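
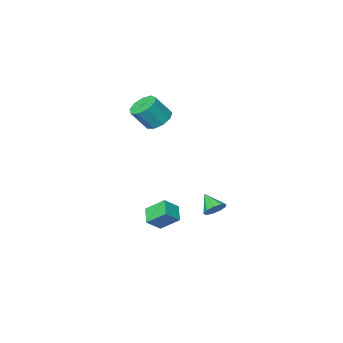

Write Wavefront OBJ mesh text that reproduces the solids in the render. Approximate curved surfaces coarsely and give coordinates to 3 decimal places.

v -3.315 0.692 -3.715
v -2.61 0.556 -3.932
v -3.265 -0.372 -2.885
v -2.612 0.872 -3.528
v -2.943 1.103 -3.211
v -3.448 1.142 -3.13
v -3.891 0.97 -3.323
v -4.065 0.668 -3.7
v -3.888 0.377 -4.083
v -3.443 0.233 -4.295
v -2.938 0.304 -4.235
v -0.846 -1.461 3.347
v -0.091 -1.497 2.805
v 0.82 -1.774 4.09
v 0.066 -1.739 4.633
v -0.189 -0.9 3.003
v 0.722 -1.178 4.288
v -0.594 -0.566 3.362
v 0.317 -0.844 4.647
v -1.117 -0.651 3.714
v -0.205 -0.928 5
v -1.513 -1.115 3.895
v -0.601 -1.392 5.18
v -1.597 -1.741 3.819
v -0.685 -2.018 5.105
v -1.329 -2.236 3.523
v -0.418 -2.514 4.808
v -0.835 -2.369 3.144
v 0.076 -2.646 4.43
v -0.347 -2.077 2.861
v 0.565 -2.354 4.146
v 1.361 2.167 -2.2
v 0.679 3.084 -1.308
v 1.834 3.05 -2.746
v 1.151 3.967 -1.854
v 2.249 2.133 -1.486
v 1.566 3.05 -0.594
v 2.721 3.016 -2.032
v 2.039 3.933 -1.14
f 2 1 4
f 2 4 3
f 4 1 5
f 4 5 3
f 5 1 6
f 5 6 3
f 6 1 7
f 6 7 3
f 7 1 8
f 7 8 3
f 8 1 9
f 8 9 3
f 9 1 10
f 9 10 3
f 10 1 11
f 10 11 3
f 11 1 2
f 11 2 3
f 13 12 16
f 13 16 14
f 14 16 17
f 14 17 15
f 16 12 18
f 16 18 17
f 17 18 19
f 17 19 15
f 18 12 20
f 18 20 19
f 19 20 21
f 19 21 15
f 20 12 22
f 20 22 21
f 21 22 23
f 21 23 15
f 22 12 24
f 22 24 23
f 23 24 25
f 23 25 15
f 24 12 26
f 24 26 25
f 25 26 27
f 25 27 15
f 26 12 28
f 26 28 27
f 27 28 29
f 27 29 15
f 28 12 30
f 28 30 29
f 29 30 31
f 29 31 15
f 30 12 13
f 30 13 31
f 31 13 14
f 31 14 15
f 33 35 32
f 36 33 32
f 32 35 34
f 34 36 32
f 33 39 35
f 37 33 36
f 37 39 33
f 35 39 34
f 38 36 34
f 34 39 38
f 38 37 36
f 39 37 38



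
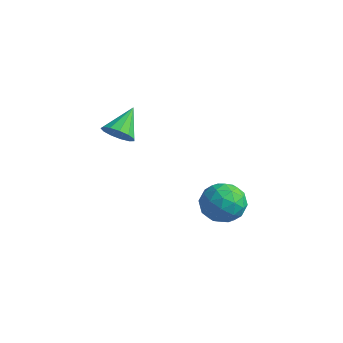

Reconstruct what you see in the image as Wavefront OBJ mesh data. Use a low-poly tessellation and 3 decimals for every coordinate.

v 1.606 2.938 -4.105
v 2.116 2.278 -3.816
v 0.464 2.082 -4.044
v 0.974 1.422 -3.755
v 0.82 2.12 -3.237
v 1.526 2.649 -3.274
v 1.054 1.711 -4.586
v 1.76 2.24 -4.623
v 1.775 1.519 -4.113
v 1.63 1.772 -3.279
v 0.95 2.588 -4.581
v 0.805 2.841 -3.747
v 1.962 2.683 -3.966
v 0.618 1.677 -3.894
v 0.528 2.087 -3.589
v 0.828 1.699 -3.42
v 1.614 2.901 -3.647
v 1.914 2.513 -3.478
v 1.152 2.42 -3.137
v 0.666 1.847 -4.382
v 0.966 1.459 -4.213
v 1.752 2.661 -4.44
v 2.052 2.273 -4.271
v 1.428 1.94 -4.723
v 2.061 1.849 -3.971
v 1.389 1.346 -3.935
v 1.437 1.516 -4.423
v 1.852 1.827 -4.445
v 1.976 1.998 -3.481
v 1.304 1.494 -3.445
v 1.214 1.905 -3.14
v 1.629 2.216 -3.162
v 1.775 1.552 -3.655
v 1.276 2.866 -4.415
v 0.604 2.362 -4.379
v 0.951 2.144 -4.698
v 1.366 2.455 -4.72
v 1.191 3.014 -3.925
v 0.519 2.511 -3.889
v 0.728 2.533 -3.415
v 1.143 2.844 -3.437
v 0.805 2.808 -4.205
v -3.048 1.487 -2.133
v -2.409 1.647 -2.15
v -3.292 2.533 -1.367
v -2.568 1.821 -2.437
v -2.879 1.889 -2.629
v -3.245 1.829 -2.663
v -3.548 1.66 -2.528
v -3.692 1.436 -2.269
v -3.632 1.229 -1.966
v -3.387 1.103 -1.717
v -3.034 1.099 -1.599
v -2.686 1.218 -1.652
v -2.453 1.423 -1.857
f 1 38 17
f 38 12 41
f 17 41 6
f 38 41 17
f 1 17 13
f 17 6 18
f 13 18 2
f 17 18 13
f 1 13 22
f 13 2 23
f 22 23 8
f 13 23 22
f 1 22 34
f 22 8 37
f 34 37 11
f 22 37 34
f 1 34 38
f 34 11 42
f 38 42 12
f 34 42 38
f 2 18 29
f 18 6 32
f 29 32 10
f 18 32 29
f 6 41 19
f 41 12 40
f 19 40 5
f 41 40 19
f 12 42 39
f 42 11 35
f 39 35 3
f 42 35 39
f 11 37 36
f 37 8 24
f 36 24 7
f 37 24 36
f 8 23 28
f 23 2 25
f 28 25 9
f 23 25 28
f 4 30 16
f 30 10 31
f 16 31 5
f 30 31 16
f 4 16 14
f 16 5 15
f 14 15 3
f 16 15 14
f 4 14 21
f 14 3 20
f 21 20 7
f 14 20 21
f 4 21 26
f 21 7 27
f 26 27 9
f 21 27 26
f 4 26 30
f 26 9 33
f 30 33 10
f 26 33 30
f 5 31 19
f 31 10 32
f 19 32 6
f 31 32 19
f 3 15 39
f 15 5 40
f 39 40 12
f 15 40 39
f 7 20 36
f 20 3 35
f 36 35 11
f 20 35 36
f 9 27 28
f 27 7 24
f 28 24 8
f 27 24 28
f 10 33 29
f 33 9 25
f 29 25 2
f 33 25 29
f 44 43 46
f 44 46 45
f 46 43 47
f 46 47 45
f 47 43 48
f 47 48 45
f 48 43 49
f 48 49 45
f 49 43 50
f 49 50 45
f 50 43 51
f 50 51 45
f 51 43 52
f 51 52 45
f 52 43 53
f 52 53 45
f 53 43 54
f 53 54 45
f 54 43 55
f 54 55 45
f 55 43 44
f 55 44 45



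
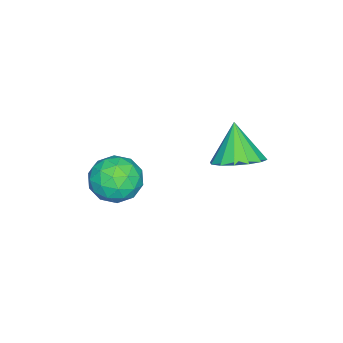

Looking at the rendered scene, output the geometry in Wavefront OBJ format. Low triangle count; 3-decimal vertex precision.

v 1.298 3.013 -0.182
v 2.021 3.161 0.261
v 0.662 2.587 1.002
v 1.796 3.544 0.277
v 1.437 3.785 0.171
v 1.041 3.82 -0.029
v 0.714 3.638 -0.271
v 0.544 3.289 -0.488
v 0.576 2.866 -0.624
v 0.801 2.483 -0.641
v 1.16 2.242 -0.535
v 1.556 2.207 -0.334
v 1.883 2.389 -0.092
v 2.053 2.738 0.125
v 2.737 0.46 -0.674
v 3.347 -0.139 -0.411
v 2.233 -0.481 -1.649
v 2.843 -1.08 -1.386
v 2.17 -0.86 -0.841
v 2.481 -0.278 -0.239
v 3.099 -0.342 -1.821
v 3.41 0.24 -1.219
v 3.57 -0.634 -1.12
v 2.996 -0.954 -0.515
v 2.584 0.334 -1.545
v 2.01 0.014 -0.94
v 3.086 0.243 -0.457
v 2.494 -0.863 -1.603
v 2.098 -0.734 -1.283
v 2.456 -1.086 -1.129
v 2.577 0.161 -0.355
v 2.936 -0.19 -0.201
v 2.244 -0.614 -0.454
v 2.644 -0.43 -1.859
v 3.003 -0.781 -1.705
v 3.124 0.466 -0.931
v 3.482 0.114 -0.777
v 3.336 -0.006 -1.606
v 3.576 -0.4 -0.719
v 3.28 -0.953 -1.293
v 3.43 -0.52 -1.548
v 3.613 -0.178 -1.194
v 3.239 -0.588 -0.364
v 2.942 -1.141 -0.937
v 2.546 -1.012 -0.616
v 2.73 -0.67 -0.262
v 3.37 -0.879 -0.78
v 2.638 0.521 -1.123
v 2.341 -0.032 -1.696
v 2.85 0.05 -1.798
v 3.034 0.392 -1.444
v 2.3 0.333 -0.767
v 2.004 -0.22 -1.341
v 1.967 -0.442 -0.866
v 2.15 -0.1 -0.512
v 2.21 0.259 -1.28
f 2 1 4
f 2 4 3
f 4 1 5
f 4 5 3
f 5 1 6
f 5 6 3
f 6 1 7
f 6 7 3
f 7 1 8
f 7 8 3
f 8 1 9
f 8 9 3
f 9 1 10
f 9 10 3
f 10 1 11
f 10 11 3
f 11 1 12
f 11 12 3
f 12 1 13
f 12 13 3
f 13 1 14
f 13 14 3
f 14 1 2
f 14 2 3
f 15 52 31
f 52 26 55
f 31 55 20
f 52 55 31
f 15 31 27
f 31 20 32
f 27 32 16
f 31 32 27
f 15 27 36
f 27 16 37
f 36 37 22
f 27 37 36
f 15 36 48
f 36 22 51
f 48 51 25
f 36 51 48
f 15 48 52
f 48 25 56
f 52 56 26
f 48 56 52
f 16 32 43
f 32 20 46
f 43 46 24
f 32 46 43
f 20 55 33
f 55 26 54
f 33 54 19
f 55 54 33
f 26 56 53
f 56 25 49
f 53 49 17
f 56 49 53
f 25 51 50
f 51 22 38
f 50 38 21
f 51 38 50
f 22 37 42
f 37 16 39
f 42 39 23
f 37 39 42
f 18 44 30
f 44 24 45
f 30 45 19
f 44 45 30
f 18 30 28
f 30 19 29
f 28 29 17
f 30 29 28
f 18 28 35
f 28 17 34
f 35 34 21
f 28 34 35
f 18 35 40
f 35 21 41
f 40 41 23
f 35 41 40
f 18 40 44
f 40 23 47
f 44 47 24
f 40 47 44
f 19 45 33
f 45 24 46
f 33 46 20
f 45 46 33
f 17 29 53
f 29 19 54
f 53 54 26
f 29 54 53
f 21 34 50
f 34 17 49
f 50 49 25
f 34 49 50
f 23 41 42
f 41 21 38
f 42 38 22
f 41 38 42
f 24 47 43
f 47 23 39
f 43 39 16
f 47 39 43



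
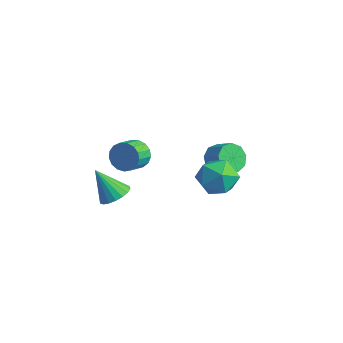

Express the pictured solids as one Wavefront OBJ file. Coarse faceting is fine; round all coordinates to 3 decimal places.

v -0.34 3.898 -3.971
v 0.001 4.421 -4.592
v 0.94 4.524 -3.99
v 0.6 4.002 -3.369
v -0.296 4.751 -4.185
v 0.643 4.854 -3.583
v -0.613 4.682 -3.678
v 0.326 4.785 -3.076
v -0.802 4.246 -3.308
v 0.137 4.349 -2.706
v -0.775 3.648 -3.248
v 0.164 3.751 -2.647
v -0.544 3.167 -3.527
v 0.396 3.27 -2.925
v -0.217 3.028 -4.013
v 0.722 3.131 -3.411
v 0.052 3.297 -4.479
v 0.991 3.4 -3.878
v 0.138 3.847 -4.708
v 1.077 3.95 -4.106
v 0.297 2.802 -3.179
v 1.113 3.545 -3.591
v 1.467 1.335 -3.509
v 2.283 2.078 -3.921
v 2.013 2.077 -2.775
v 1.29 2.984 -2.571
v 1.29 1.896 -4.529
v 0.567 2.803 -4.325
v 1.726 2.985 -4.426
v 2.173 3.097 -3.342
v 0.407 1.783 -3.758
v 0.854 1.895 -2.674
v -1.316 -0.418 -1.989
v -1.069 -0.023 -1.302
v -0.776 -0.966 -0.865
v -1.024 -1.362 -1.551
v -1.45 -0.108 -1.231
v -1.157 -1.051 -0.793
v -1.801 -0.264 -1.333
v -1.508 -1.208 -0.895
v -2.04 -0.456 -1.585
v -1.748 -1.399 -1.148
v -2.114 -0.639 -1.93
v -1.822 -1.582 -1.492
v -2.005 -0.771 -2.288
v -1.713 -1.714 -1.851
v -1.739 -0.823 -2.578
v -1.446 -1.766 -2.14
v -1.375 -0.782 -2.733
v -1.082 -1.725 -2.295
v -0.998 -0.657 -2.717
v -0.705 -1.601 -2.28
v -0.694 -0.479 -2.535
v -0.401 -1.422 -2.097
v -0.532 -0.286 -2.227
v -0.24 -1.229 -1.79
v -0.55 -0.123 -1.865
v -0.258 -1.067 -1.427
v -0.744 -0.029 -1.531
v -0.451 -0.972 -1.094
v -0.59 -2.269 -3.57
v 0.143 -2.394 -3.179
v -1.47 -2.731 -2.07
v 0.072 -2.033 -3.11
v -0.13 -1.72 -3.132
v -0.424 -1.515 -3.241
v -0.75 -1.459 -3.415
v -1.044 -1.565 -3.62
v -1.249 -1.809 -3.815
v -1.322 -2.145 -3.962
v -1.251 -2.506 -4.031
v -1.049 -2.819 -4.009
v -0.756 -3.024 -3.9
v -0.43 -3.079 -3.726
v -0.136 -2.974 -3.52
v 0.069 -2.729 -3.325
f 2 1 5
f 2 5 3
f 3 5 6
f 3 6 4
f 5 1 7
f 5 7 6
f 6 7 8
f 6 8 4
f 7 1 9
f 7 9 8
f 8 9 10
f 8 10 4
f 9 1 11
f 9 11 10
f 10 11 12
f 10 12 4
f 11 1 13
f 11 13 12
f 12 13 14
f 12 14 4
f 13 1 15
f 13 15 14
f 14 15 16
f 14 16 4
f 15 1 17
f 15 17 16
f 16 17 18
f 16 18 4
f 17 1 19
f 17 19 18
f 18 19 20
f 18 20 4
f 19 1 2
f 19 2 20
f 20 2 3
f 20 3 4
f 21 32 26
f 21 26 22
f 21 22 28
f 21 28 31
f 21 31 32
f 22 26 30
f 26 32 25
f 32 31 23
f 31 28 27
f 28 22 29
f 24 30 25
f 24 25 23
f 24 23 27
f 24 27 29
f 24 29 30
f 25 30 26
f 23 25 32
f 27 23 31
f 29 27 28
f 30 29 22
f 34 33 37
f 34 37 35
f 35 37 38
f 35 38 36
f 37 33 39
f 37 39 38
f 38 39 40
f 38 40 36
f 39 33 41
f 39 41 40
f 40 41 42
f 40 42 36
f 41 33 43
f 41 43 42
f 42 43 44
f 42 44 36
f 43 33 45
f 43 45 44
f 44 45 46
f 44 46 36
f 45 33 47
f 45 47 46
f 46 47 48
f 46 48 36
f 47 33 49
f 47 49 48
f 48 49 50
f 48 50 36
f 49 33 51
f 49 51 50
f 50 51 52
f 50 52 36
f 51 33 53
f 51 53 52
f 52 53 54
f 52 54 36
f 53 33 55
f 53 55 54
f 54 55 56
f 54 56 36
f 55 33 57
f 55 57 56
f 56 57 58
f 56 58 36
f 57 33 59
f 57 59 58
f 58 59 60
f 58 60 36
f 59 33 34
f 59 34 60
f 60 34 35
f 60 35 36
f 62 61 64
f 62 64 63
f 64 61 65
f 64 65 63
f 65 61 66
f 65 66 63
f 66 61 67
f 66 67 63
f 67 61 68
f 67 68 63
f 68 61 69
f 68 69 63
f 69 61 70
f 69 70 63
f 70 61 71
f 70 71 63
f 71 61 72
f 71 72 63
f 72 61 73
f 72 73 63
f 73 61 74
f 73 74 63
f 74 61 75
f 74 75 63
f 75 61 76
f 75 76 63
f 76 61 62
f 76 62 63



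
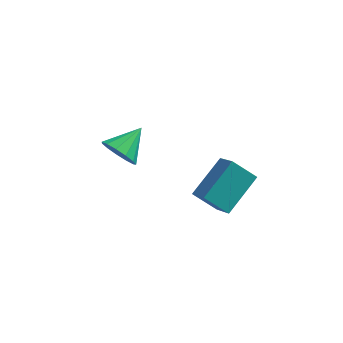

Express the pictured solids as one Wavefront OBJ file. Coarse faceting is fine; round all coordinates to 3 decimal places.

v -0.995 0.952 -2.02
v -0.165 2.336 -1.136
v -0.067 0.846 -2.725
v 0.763 2.229 -1.84
v -0.443 0.071 -1.16
v 0.387 1.454 -0.275
v 0.485 -0.036 -1.864
v 1.315 1.348 -0.98
v -4.168 3.352 -2.628
v -3.791 2.811 -2.124
v -3.472 4.428 -1.992
v -3.516 2.855 -2.5
v -3.448 3.057 -2.916
v -3.609 3.352 -3.241
v -3.947 3.648 -3.371
v -4.355 3.849 -3.265
v -4.704 3.893 -2.957
v -4.883 3.765 -2.544
v -4.835 3.506 -2.158
v -4.574 3.198 -1.921
v -4.185 2.939 -1.908
f 2 4 1
f 5 2 1
f 1 4 3
f 3 5 1
f 2 8 4
f 6 2 5
f 6 8 2
f 4 8 3
f 7 5 3
f 3 8 7
f 7 6 5
f 8 6 7
f 10 9 12
f 10 12 11
f 12 9 13
f 12 13 11
f 13 9 14
f 13 14 11
f 14 9 15
f 14 15 11
f 15 9 16
f 15 16 11
f 16 9 17
f 16 17 11
f 17 9 18
f 17 18 11
f 18 9 19
f 18 19 11
f 19 9 20
f 19 20 11
f 20 9 21
f 20 21 11
f 21 9 10
f 21 10 11



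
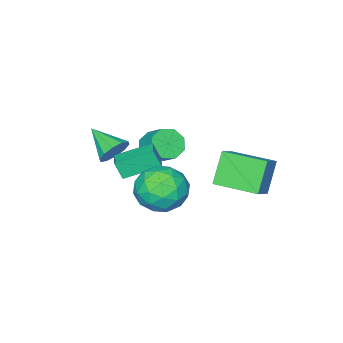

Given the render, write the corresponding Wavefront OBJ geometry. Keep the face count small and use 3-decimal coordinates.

v -0.289 -0.283 -2.105
v -0.152 -0.605 -1.319
v 0.257 0.323 -1.952
v 0.394 0.001 -1.166
v 0.866 -1.181 -2.674
v 1.003 -1.503 -1.888
v 1.412 -0.575 -2.521
v 1.549 -0.897 -1.735
v 0.608 -1.906 -2.096
v 1.102 -2.145 -2.563
v 0.612 -3.214 -1.424
v 1.316 -1.966 -2.216
v 1.259 -1.764 -1.823
v 0.954 -1.617 -1.535
v 0.517 -1.58 -1.461
v 0.114 -1.668 -1.629
v -0.099 -1.847 -1.976
v -0.043 -2.048 -2.369
v 0.262 -2.196 -2.657
v 0.7 -2.233 -2.731
v 1.166 2.103 -2.414
v 1.888 1.373 -1.981
v 0.072 0.747 -2.879
v 0.794 0.017 -2.446
v 0.226 0.703 -1.776
v 0.902 1.541 -1.489
v 1.058 0.579 -3.371
v 1.734 1.417 -3.084
v 1.821 0.431 -2.573
v 1.307 0.508 -1.587
v 0.653 1.612 -3.273
v 0.139 1.689 -2.287
v 1.623 1.857 -2.157
v 0.337 0.263 -2.703
v 0.003 0.666 -2.309
v 0.428 0.237 -2.054
v 1.044 1.956 -1.868
v 1.468 1.527 -1.613
v 0.491 1.133 -1.492
v 0.492 0.593 -3.247
v 0.916 0.164 -2.992
v 1.532 1.883 -2.806
v 1.957 1.454 -2.551
v 1.469 0.987 -3.368
v 2.008 0.874 -2.25
v 1.365 0.077 -2.523
v 1.52 0.407 -3.067
v 1.917 0.9 -2.899
v 1.706 0.919 -1.671
v 1.063 0.122 -1.943
v 0.73 0.525 -1.55
v 1.127 1.018 -1.381
v 1.667 0.365 -2.018
v 0.897 1.998 -2.917
v 0.254 1.201 -3.189
v 0.833 1.102 -3.479
v 1.23 1.595 -3.31
v 0.595 2.043 -2.337
v -0.048 1.246 -2.61
v 0.043 1.22 -1.961
v 0.44 1.713 -1.793
v 0.293 1.755 -2.842
v -3.044 0.743 -2.532
v -2.155 1.08 -1.902
v -3.703 2.472 -2.525
v -2.814 2.808 -1.896
v -2.246 1.052 -3.824
v -1.357 1.388 -3.195
v -2.905 2.78 -3.818
v -2.016 3.117 -3.188
v -2.323 -2.771 -3.707
v -1.759 -2.519 -4.15
v -1.593 -1.598 -3.415
v -2.157 -1.849 -2.973
v -2.276 -2.303 -4.304
v -2.11 -1.382 -3.57
v -2.821 -2.36 -4.109
v -2.655 -1.439 -3.374
v -3.074 -2.658 -3.678
v -2.908 -1.737 -2.944
v -2.887 -3.022 -3.265
v -2.721 -2.101 -2.53
v -2.37 -3.238 -3.11
v -2.204 -2.317 -2.376
v -1.825 -3.181 -3.306
v -1.659 -2.26 -2.571
v -1.572 -2.883 -3.736
v -1.406 -1.962 -3.002
f 2 4 1
f 5 2 1
f 1 4 3
f 3 5 1
f 2 8 4
f 6 2 5
f 6 8 2
f 4 8 3
f 7 5 3
f 3 8 7
f 7 6 5
f 8 6 7
f 10 9 12
f 10 12 11
f 12 9 13
f 12 13 11
f 13 9 14
f 13 14 11
f 14 9 15
f 14 15 11
f 15 9 16
f 15 16 11
f 16 9 17
f 16 17 11
f 17 9 18
f 17 18 11
f 18 9 19
f 18 19 11
f 19 9 20
f 19 20 11
f 20 9 10
f 20 10 11
f 21 58 37
f 58 32 61
f 37 61 26
f 58 61 37
f 21 37 33
f 37 26 38
f 33 38 22
f 37 38 33
f 21 33 42
f 33 22 43
f 42 43 28
f 33 43 42
f 21 42 54
f 42 28 57
f 54 57 31
f 42 57 54
f 21 54 58
f 54 31 62
f 58 62 32
f 54 62 58
f 22 38 49
f 38 26 52
f 49 52 30
f 38 52 49
f 26 61 39
f 61 32 60
f 39 60 25
f 61 60 39
f 32 62 59
f 62 31 55
f 59 55 23
f 62 55 59
f 31 57 56
f 57 28 44
f 56 44 27
f 57 44 56
f 28 43 48
f 43 22 45
f 48 45 29
f 43 45 48
f 24 50 36
f 50 30 51
f 36 51 25
f 50 51 36
f 24 36 34
f 36 25 35
f 34 35 23
f 36 35 34
f 24 34 41
f 34 23 40
f 41 40 27
f 34 40 41
f 24 41 46
f 41 27 47
f 46 47 29
f 41 47 46
f 24 46 50
f 46 29 53
f 50 53 30
f 46 53 50
f 25 51 39
f 51 30 52
f 39 52 26
f 51 52 39
f 23 35 59
f 35 25 60
f 59 60 32
f 35 60 59
f 27 40 56
f 40 23 55
f 56 55 31
f 40 55 56
f 29 47 48
f 47 27 44
f 48 44 28
f 47 44 48
f 30 53 49
f 53 29 45
f 49 45 22
f 53 45 49
f 64 66 63
f 67 64 63
f 63 66 65
f 65 67 63
f 64 70 66
f 68 64 67
f 68 70 64
f 66 70 65
f 69 67 65
f 65 70 69
f 69 68 67
f 70 68 69
f 72 71 75
f 72 75 73
f 73 75 76
f 73 76 74
f 75 71 77
f 75 77 76
f 76 77 78
f 76 78 74
f 77 71 79
f 77 79 78
f 78 79 80
f 78 80 74
f 79 71 81
f 79 81 80
f 80 81 82
f 80 82 74
f 81 71 83
f 81 83 82
f 82 83 84
f 82 84 74
f 83 71 85
f 83 85 84
f 84 85 86
f 84 86 74
f 85 71 87
f 85 87 86
f 86 87 88
f 86 88 74
f 87 71 72
f 87 72 88
f 88 72 73
f 88 73 74



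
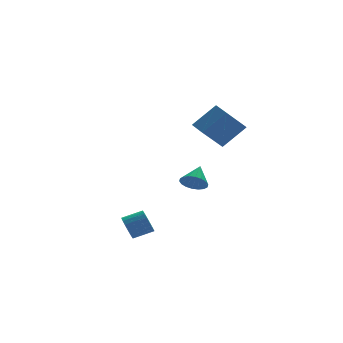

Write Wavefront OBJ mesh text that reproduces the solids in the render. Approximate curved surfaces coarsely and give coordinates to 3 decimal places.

v 2.95 3.227 -1.749
v 3.64 2.716 -1.808
v 3.73 4.173 -0.851
v 3.686 2.956 -2.102
v 3.587 3.25 -2.326
v 3.362 3.539 -2.436
v 3.055 3.767 -2.41
v 2.728 3.887 -2.253
v 2.444 3.877 -1.996
v 2.261 3.738 -1.69
v 2.214 3.497 -1.396
v 2.313 3.203 -1.172
v 2.539 2.914 -1.062
v 2.845 2.686 -1.088
v 3.173 2.566 -1.245
v 3.456 2.576 -1.502
v 2.294 0.358 3.194
v 3.684 0.243 4.558
v 2.184 1.564 3.408
v 3.573 1.449 4.772
v 3.687 0.731 1.808
v 5.076 0.616 3.172
v 3.576 1.937 2.022
v 4.966 1.822 3.386
v -1.789 1.304 -3.944
v -1.449 1.688 -4.571
v -0.27 1.441 -4.082
v -0.611 1.056 -3.456
v -1.489 1.938 -4.348
v -0.31 1.691 -3.86
v -1.58 2.078 -4.056
v -0.401 1.831 -3.567
v -1.708 2.085 -3.745
v -0.529 1.837 -3.256
v -1.85 1.956 -3.468
v -0.671 1.708 -2.979
v -1.982 1.714 -3.273
v -0.803 1.467 -2.784
v -2.08 1.402 -3.195
v -0.901 1.154 -2.706
v -2.128 1.072 -3.246
v -0.949 0.825 -2.757
v -2.117 0.783 -3.418
v -0.938 0.535 -2.929
v -2.05 0.584 -3.681
v -0.871 0.336 -3.192
v -1.938 0.509 -3.989
v -0.759 0.261 -3.501
v -1.8 0.571 -4.29
v -0.621 0.324 -3.801
v -1.66 0.761 -4.531
v -0.481 0.513 -4.042
v -1.543 1.044 -4.671
v -0.364 0.796 -4.182
v -1.468 1.372 -4.685
v -0.289 1.124 -4.196
f 2 1 4
f 2 4 3
f 4 1 5
f 4 5 3
f 5 1 6
f 5 6 3
f 6 1 7
f 6 7 3
f 7 1 8
f 7 8 3
f 8 1 9
f 8 9 3
f 9 1 10
f 9 10 3
f 10 1 11
f 10 11 3
f 11 1 12
f 11 12 3
f 12 1 13
f 12 13 3
f 13 1 14
f 13 14 3
f 14 1 15
f 14 15 3
f 15 1 16
f 15 16 3
f 16 1 2
f 16 2 3
f 18 20 17
f 21 18 17
f 17 20 19
f 19 21 17
f 18 24 20
f 22 18 21
f 22 24 18
f 20 24 19
f 23 21 19
f 19 24 23
f 23 22 21
f 24 22 23
f 26 25 29
f 26 29 27
f 27 29 30
f 27 30 28
f 29 25 31
f 29 31 30
f 30 31 32
f 30 32 28
f 31 25 33
f 31 33 32
f 32 33 34
f 32 34 28
f 33 25 35
f 33 35 34
f 34 35 36
f 34 36 28
f 35 25 37
f 35 37 36
f 36 37 38
f 36 38 28
f 37 25 39
f 37 39 38
f 38 39 40
f 38 40 28
f 39 25 41
f 39 41 40
f 40 41 42
f 40 42 28
f 41 25 43
f 41 43 42
f 42 43 44
f 42 44 28
f 43 25 45
f 43 45 44
f 44 45 46
f 44 46 28
f 45 25 47
f 45 47 46
f 46 47 48
f 46 48 28
f 47 25 49
f 47 49 48
f 48 49 50
f 48 50 28
f 49 25 51
f 49 51 50
f 50 51 52
f 50 52 28
f 51 25 53
f 51 53 52
f 52 53 54
f 52 54 28
f 53 25 55
f 53 55 54
f 54 55 56
f 54 56 28
f 55 25 26
f 55 26 56
f 56 26 27
f 56 27 28



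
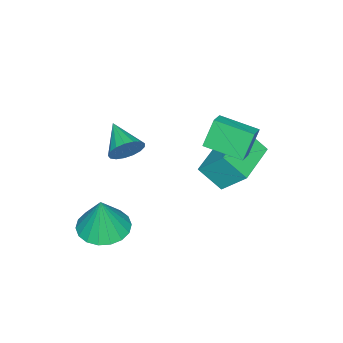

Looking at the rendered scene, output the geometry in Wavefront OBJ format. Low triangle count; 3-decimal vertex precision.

v 0.709 -1.328 -4.069
v 1.76 -1.394 -4.255
v 1.031 -1.212 -2.291
v 1.679 -0.925 -4.271
v 1.406 -0.536 -4.247
v 0.995 -0.304 -4.187
v 0.527 -0.274 -4.104
v 0.095 -0.453 -4.014
v -0.215 -0.806 -3.935
v -0.343 -1.261 -3.882
v -0.262 -1.73 -3.867
v 0.012 -2.12 -3.891
v 0.423 -2.352 -3.95
v 0.891 -2.382 -4.033
v 1.323 -2.202 -4.123
v 1.633 -1.85 -4.202
v 0.008 -0.674 0.286
v 0.544 -0.784 0.784
v -0.748 -1.786 0.854
v 0.326 -0.554 0.943
v 0.035 -0.352 0.952
v -0.262 -0.224 0.807
v -0.497 -0.199 0.544
v -0.616 -0.282 0.221
v -0.593 -0.456 -0.087
v -0.431 -0.679 -0.309
v -0.169 -0.902 -0.396
v 0.133 -1.072 -0.326
v 0.407 -1.151 -0.116
v 0.59 -1.121 0.186
v 0.639 -0.988 0.511
v -1.966 1.672 0.479
v -2.51 1.826 1.66
v -2.234 3.246 0.15
v -2.779 3.4 1.332
v -1.241 1.86 0.788
v -1.786 2.014 1.97
v -1.51 3.434 0.46
v -2.054 3.588 1.641
v -4.504 1.731 -2.507
v -4.327 0.779 -1.596
v -4.582 2.787 -1.389
v -4.405 1.835 -0.478
v -2.435 2.005 -2.622
v -2.258 1.053 -1.711
v -2.513 3.061 -1.504
v -2.336 2.109 -0.593
f 2 1 4
f 2 4 3
f 4 1 5
f 4 5 3
f 5 1 6
f 5 6 3
f 6 1 7
f 6 7 3
f 7 1 8
f 7 8 3
f 8 1 9
f 8 9 3
f 9 1 10
f 9 10 3
f 10 1 11
f 10 11 3
f 11 1 12
f 11 12 3
f 12 1 13
f 12 13 3
f 13 1 14
f 13 14 3
f 14 1 15
f 14 15 3
f 15 1 16
f 15 16 3
f 16 1 2
f 16 2 3
f 18 17 20
f 18 20 19
f 20 17 21
f 20 21 19
f 21 17 22
f 21 22 19
f 22 17 23
f 22 23 19
f 23 17 24
f 23 24 19
f 24 17 25
f 24 25 19
f 25 17 26
f 25 26 19
f 26 17 27
f 26 27 19
f 27 17 28
f 27 28 19
f 28 17 29
f 28 29 19
f 29 17 30
f 29 30 19
f 30 17 31
f 30 31 19
f 31 17 18
f 31 18 19
f 33 35 32
f 36 33 32
f 32 35 34
f 34 36 32
f 33 39 35
f 37 33 36
f 37 39 33
f 35 39 34
f 38 36 34
f 34 39 38
f 38 37 36
f 39 37 38
f 41 43 40
f 44 41 40
f 40 43 42
f 42 44 40
f 41 47 43
f 45 41 44
f 45 47 41
f 43 47 42
f 46 44 42
f 42 47 46
f 46 45 44
f 47 45 46



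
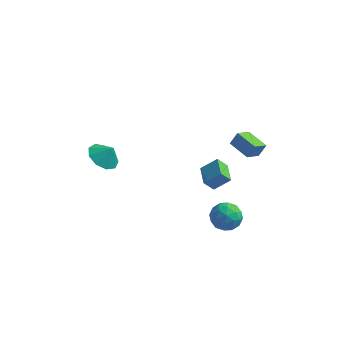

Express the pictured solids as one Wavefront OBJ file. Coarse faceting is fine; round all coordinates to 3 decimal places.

v -4.116 -0.024 -0.665
v -3.284 -0.335 -1.186
v -3.524 0.104 0.205
v -3.355 0.363 -1.24
v -3.782 0.881 -1.026
v -4.365 0.975 -0.642
v -4.832 0.602 -0.27
v -4.964 -0.064 -0.082
v -4.699 -0.712 -0.167
v -4.161 -1.037 -0.485
v -3.602 -0.889 -0.887
v 3.889 3.87 -1.604
v 3.481 2.933 -1.015
v 2.636 4.576 -1.349
v 2.229 3.638 -0.759
v 4.231 4.202 -0.841
v 3.824 3.264 -0.251
v 2.979 4.907 -0.585
v 2.571 3.97 0.004
v 3.133 -0.938 -1.789
v 4.061 -1.16 -1.576
v 3.239 -1.78 -3.124
v 4.167 -2.002 -2.911
v 3.439 -2.375 -2.375
v 3.374 -1.855 -1.55
v 3.926 -1.085 -3.15
v 3.861 -0.565 -2.325
v 4.551 -1.251 -2.417
v 4.25 -2.049 -1.938
v 3.05 -0.891 -2.762
v 2.749 -1.689 -2.283
v 3.588 -0.975 -1.565
v 3.712 -1.965 -3.135
v 3.284 -2.184 -2.82
v 3.83 -2.315 -2.695
v 3.184 -1.384 -1.55
v 3.729 -1.514 -1.424
v 3.364 -2.229 -1.894
v 3.571 -1.426 -3.276
v 4.116 -1.556 -3.15
v 3.47 -0.625 -2.005
v 4.016 -0.756 -1.88
v 3.936 -0.711 -2.806
v 4.422 -1.159 -1.934
v 4.484 -1.654 -2.719
v 4.342 -1.115 -2.86
v 4.304 -0.809 -2.374
v 4.245 -1.628 -1.653
v 4.307 -2.123 -2.438
v 3.879 -2.342 -2.123
v 3.84 -2.036 -1.637
v 4.533 -1.681 -2.147
v 2.993 -0.817 -2.262
v 3.055 -1.312 -3.047
v 3.46 -0.904 -3.063
v 3.421 -0.598 -2.577
v 2.816 -1.286 -1.981
v 2.878 -1.781 -2.766
v 2.996 -2.131 -2.326
v 2.958 -1.825 -1.84
v 2.767 -1.259 -2.553
v 1.424 1.33 -2.619
v 2.315 1.718 -1.817
v 0.827 2.538 -2.54
v 1.717 2.926 -1.738
v 1.943 1.634 -3.342
v 2.833 2.022 -2.54
v 1.345 2.842 -3.263
v 2.236 3.23 -2.461
f 2 1 4
f 2 4 3
f 4 1 5
f 4 5 3
f 5 1 6
f 5 6 3
f 6 1 7
f 6 7 3
f 7 1 8
f 7 8 3
f 8 1 9
f 8 9 3
f 9 1 10
f 9 10 3
f 10 1 11
f 10 11 3
f 11 1 2
f 11 2 3
f 13 15 12
f 16 13 12
f 12 15 14
f 14 16 12
f 13 19 15
f 17 13 16
f 17 19 13
f 15 19 14
f 18 16 14
f 14 19 18
f 18 17 16
f 19 17 18
f 20 57 36
f 57 31 60
f 36 60 25
f 57 60 36
f 20 36 32
f 36 25 37
f 32 37 21
f 36 37 32
f 20 32 41
f 32 21 42
f 41 42 27
f 32 42 41
f 20 41 53
f 41 27 56
f 53 56 30
f 41 56 53
f 20 53 57
f 53 30 61
f 57 61 31
f 53 61 57
f 21 37 48
f 37 25 51
f 48 51 29
f 37 51 48
f 25 60 38
f 60 31 59
f 38 59 24
f 60 59 38
f 31 61 58
f 61 30 54
f 58 54 22
f 61 54 58
f 30 56 55
f 56 27 43
f 55 43 26
f 56 43 55
f 27 42 47
f 42 21 44
f 47 44 28
f 42 44 47
f 23 49 35
f 49 29 50
f 35 50 24
f 49 50 35
f 23 35 33
f 35 24 34
f 33 34 22
f 35 34 33
f 23 33 40
f 33 22 39
f 40 39 26
f 33 39 40
f 23 40 45
f 40 26 46
f 45 46 28
f 40 46 45
f 23 45 49
f 45 28 52
f 49 52 29
f 45 52 49
f 24 50 38
f 50 29 51
f 38 51 25
f 50 51 38
f 22 34 58
f 34 24 59
f 58 59 31
f 34 59 58
f 26 39 55
f 39 22 54
f 55 54 30
f 39 54 55
f 28 46 47
f 46 26 43
f 47 43 27
f 46 43 47
f 29 52 48
f 52 28 44
f 48 44 21
f 52 44 48
f 63 65 62
f 66 63 62
f 62 65 64
f 64 66 62
f 63 69 65
f 67 63 66
f 67 69 63
f 65 69 64
f 68 66 64
f 64 69 68
f 68 67 66
f 69 67 68



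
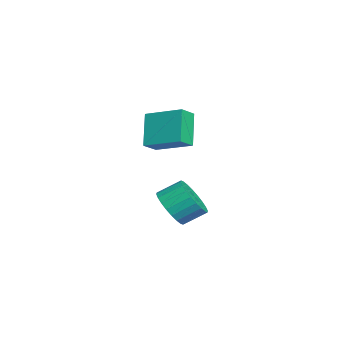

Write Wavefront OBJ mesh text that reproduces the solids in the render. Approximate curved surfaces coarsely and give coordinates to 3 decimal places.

v -2.201 1.901 2.915
v -1.465 3.255 3.384
v -2.757 2.34 2.522
v -2.022 3.693 2.991
v -1.318 1.867 1.629
v -0.583 3.22 2.098
v -1.875 2.305 1.236
v -1.139 3.659 1.705
v -2.573 2.798 -2.012
v -2.185 2.363 -1.314
v -2.259 3.266 -0.709
v -2.647 3.702 -1.408
v -1.9 2.497 -1.479
v -1.975 3.4 -0.874
v -1.718 2.676 -1.725
v -1.793 3.58 -1.12
v -1.666 2.875 -2.015
v -1.741 3.778 -1.41
v -1.752 3.061 -2.304
v -1.827 3.965 -1.699
v -1.963 3.208 -2.549
v -2.038 4.112 -1.944
v -2.267 3.292 -2.713
v -2.341 4.196 -2.108
v -2.617 3.301 -2.769
v -2.692 4.205 -2.165
v -2.961 3.234 -2.711
v -3.035 4.137 -2.106
v -3.245 3.1 -2.546
v -3.32 4.003 -1.941
v -3.427 2.92 -2.3
v -3.502 3.824 -1.695
v -3.479 2.722 -2.01
v -3.554 3.625 -1.405
v -3.393 2.535 -1.721
v -3.468 3.439 -1.116
v -3.182 2.388 -1.476
v -3.257 3.292 -0.871
v -2.879 2.304 -1.312
v -2.953 3.208 -0.707
v -2.528 2.295 -1.255
v -2.603 3.199 -0.651
f 2 4 1
f 5 2 1
f 1 4 3
f 3 5 1
f 2 8 4
f 6 2 5
f 6 8 2
f 4 8 3
f 7 5 3
f 3 8 7
f 7 6 5
f 8 6 7
f 10 9 13
f 10 13 11
f 11 13 14
f 11 14 12
f 13 9 15
f 13 15 14
f 14 15 16
f 14 16 12
f 15 9 17
f 15 17 16
f 16 17 18
f 16 18 12
f 17 9 19
f 17 19 18
f 18 19 20
f 18 20 12
f 19 9 21
f 19 21 20
f 20 21 22
f 20 22 12
f 21 9 23
f 21 23 22
f 22 23 24
f 22 24 12
f 23 9 25
f 23 25 24
f 24 25 26
f 24 26 12
f 25 9 27
f 25 27 26
f 26 27 28
f 26 28 12
f 27 9 29
f 27 29 28
f 28 29 30
f 28 30 12
f 29 9 31
f 29 31 30
f 30 31 32
f 30 32 12
f 31 9 33
f 31 33 32
f 32 33 34
f 32 34 12
f 33 9 35
f 33 35 34
f 34 35 36
f 34 36 12
f 35 9 37
f 35 37 36
f 36 37 38
f 36 38 12
f 37 9 39
f 37 39 38
f 38 39 40
f 38 40 12
f 39 9 41
f 39 41 40
f 40 41 42
f 40 42 12
f 41 9 10
f 41 10 42
f 42 10 11
f 42 11 12



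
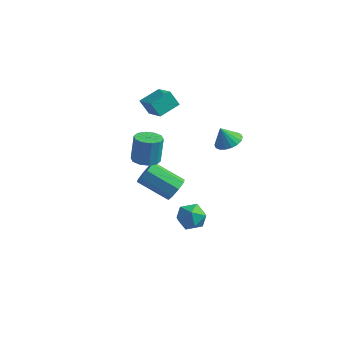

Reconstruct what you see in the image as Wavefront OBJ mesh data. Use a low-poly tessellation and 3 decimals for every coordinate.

v 0.225 3.12 -4.306
v 0.575 3.261 -3.658
v -1.115 2.981 -2.685
v -1.465 2.84 -3.334
v 0.358 3.735 -3.898
v -1.332 3.455 -2.925
v 0.063 3.849 -4.377
v -1.627 3.569 -3.404
v -0.137 3.536 -4.815
v -1.827 3.256 -3.842
v -0.125 2.979 -4.955
v -1.815 2.699 -3.982
v 0.092 2.505 -4.715
v -1.598 2.225 -3.742
v 0.387 2.391 -4.236
v -1.303 2.111 -3.263
v 0.587 2.704 -3.798
v -1.103 2.424 -2.825
v 2.203 0.736 -3.052
v 2.789 0.589 -2.437
v 2.671 -0.369 -3.763
v 3.257 -0.516 -3.148
v 2.42 -0.64 -2.983
v 2.131 0.043 -2.544
v 3.329 0.177 -3.656
v 3.04 0.86 -3.217
v 3.485 0.244 -2.81
v 2.923 -0.261 -2.395
v 2.537 0.481 -3.805
v 1.975 -0.024 -3.39
v 1.096 -1.492 1.808
v 1.758 -1.216 1.75
v 1.747 -0.892 3.153
v 1.084 -1.168 3.212
v 1.466 -0.889 1.673
v 1.454 -0.566 3.076
v 1.032 -0.793 1.647
v 1.021 -0.47 3.05
v 0.623 -0.964 1.683
v 0.611 -0.64 3.086
v 0.394 -1.336 1.767
v 0.383 -1.013 3.17
v 0.433 -1.768 1.867
v 0.422 -1.444 3.27
v 0.726 -2.094 1.944
v 0.714 -1.771 3.347
v 1.159 -2.19 1.97
v 1.148 -1.867 3.373
v 1.569 -2.02 1.934
v 1.557 -1.696 3.337
v 1.797 -1.647 1.85
v 1.786 -1.324 3.253
v 3.969 1.558 2.159
v 4.355 2.132 2.421
v 3.591 1.382 3.101
v 4.07 2.27 2.332
v 3.764 2.267 2.209
v 3.499 2.124 2.076
v 3.327 1.868 1.959
v 3.283 1.551 1.882
v 3.374 1.235 1.86
v 3.583 0.983 1.897
v 3.868 0.845 1.986
v 4.174 0.849 2.109
v 4.439 0.992 2.242
v 4.611 1.248 2.359
v 4.655 1.565 2.436
v 4.564 1.88 2.458
v -2.306 3.794 1.33
v -1.218 3.047 2.023
v -1.797 4.884 1.706
v -0.709 4.137 2.398
v -1.771 3.823 0.522
v -0.683 3.076 1.214
v -1.262 4.913 0.897
v -0.174 4.166 1.59
f 2 1 5
f 2 5 3
f 3 5 6
f 3 6 4
f 5 1 7
f 5 7 6
f 6 7 8
f 6 8 4
f 7 1 9
f 7 9 8
f 8 9 10
f 8 10 4
f 9 1 11
f 9 11 10
f 10 11 12
f 10 12 4
f 11 1 13
f 11 13 12
f 12 13 14
f 12 14 4
f 13 1 15
f 13 15 14
f 14 15 16
f 14 16 4
f 15 1 17
f 15 17 16
f 16 17 18
f 16 18 4
f 17 1 2
f 17 2 18
f 18 2 3
f 18 3 4
f 19 30 24
f 19 24 20
f 19 20 26
f 19 26 29
f 19 29 30
f 20 24 28
f 24 30 23
f 30 29 21
f 29 26 25
f 26 20 27
f 22 28 23
f 22 23 21
f 22 21 25
f 22 25 27
f 22 27 28
f 23 28 24
f 21 23 30
f 25 21 29
f 27 25 26
f 28 27 20
f 32 31 35
f 32 35 33
f 33 35 36
f 33 36 34
f 35 31 37
f 35 37 36
f 36 37 38
f 36 38 34
f 37 31 39
f 37 39 38
f 38 39 40
f 38 40 34
f 39 31 41
f 39 41 40
f 40 41 42
f 40 42 34
f 41 31 43
f 41 43 42
f 42 43 44
f 42 44 34
f 43 31 45
f 43 45 44
f 44 45 46
f 44 46 34
f 45 31 47
f 45 47 46
f 46 47 48
f 46 48 34
f 47 31 49
f 47 49 48
f 48 49 50
f 48 50 34
f 49 31 51
f 49 51 50
f 50 51 52
f 50 52 34
f 51 31 32
f 51 32 52
f 52 32 33
f 52 33 34
f 54 53 56
f 54 56 55
f 56 53 57
f 56 57 55
f 57 53 58
f 57 58 55
f 58 53 59
f 58 59 55
f 59 53 60
f 59 60 55
f 60 53 61
f 60 61 55
f 61 53 62
f 61 62 55
f 62 53 63
f 62 63 55
f 63 53 64
f 63 64 55
f 64 53 65
f 64 65 55
f 65 53 66
f 65 66 55
f 66 53 67
f 66 67 55
f 67 53 68
f 67 68 55
f 68 53 54
f 68 54 55
f 70 72 69
f 73 70 69
f 69 72 71
f 71 73 69
f 70 76 72
f 74 70 73
f 74 76 70
f 72 76 71
f 75 73 71
f 71 76 75
f 75 74 73
f 76 74 75



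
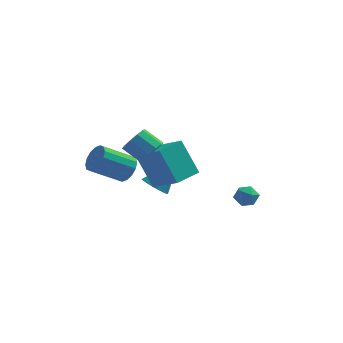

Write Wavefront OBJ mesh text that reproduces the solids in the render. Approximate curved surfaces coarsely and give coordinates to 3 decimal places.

v -1.327 3.105 -4.087
v -0.781 3.365 -4.641
v -0.133 3.955 -2.513
v -1.013 3.646 -4.617
v -1.307 3.82 -4.488
v -1.604 3.852 -4.28
v -1.847 3.737 -4.033
v -1.987 3.496 -3.797
v -1.996 3.178 -3.619
v -1.872 2.845 -3.533
v -1.641 2.564 -3.557
v -1.347 2.39 -3.686
v -1.049 2.358 -3.894
v -0.806 2.474 -4.141
v -0.666 2.715 -4.377
v -0.657 3.033 -4.555
v -2.176 -2.27 0.37
v -1.782 -2.084 1.041
v -3.23 -2.624 2.041
v -3.624 -2.81 1.37
v -1.984 -1.738 0.936
v -3.432 -2.278 1.936
v -2.238 -1.534 0.679
v -3.685 -2.075 1.679
v -2.475 -1.528 0.34
v -3.922 -2.069 1.339
v -2.632 -1.72 0.008
v -4.079 -2.261 1.008
v -2.667 -2.06 -0.226
v -4.114 -2.601 0.773
v -2.57 -2.456 -0.301
v -4.018 -2.996 0.699
v -2.368 -2.802 -0.196
v -3.816 -3.342 0.804
v -2.115 -3.005 0.061
v -3.562 -3.546 1.061
v -1.878 -3.011 0.401
v -3.325 -3.552 1.4
v -1.721 -2.819 0.732
v -3.168 -3.36 1.732
v -1.686 -2.479 0.967
v -3.133 -3.02 1.966
v -0.988 -2.352 1.594
v -0.485 -1.972 2.053
v -1.388 -1.588 2.725
v -1.892 -1.968 2.266
v -0.62 -1.673 1.7
v -1.524 -1.288 2.372
v -0.896 -1.633 1.307
v -1.8 -1.249 1.979
v -1.207 -1.868 1.023
v -2.111 -1.484 1.695
v -1.435 -2.288 0.957
v -2.338 -1.904 1.63
v -1.492 -2.732 1.135
v -2.395 -2.348 1.807
v -1.356 -3.032 1.488
v -2.26 -2.647 2.16
v -1.08 -3.071 1.881
v -1.984 -2.687 2.553
v -0.769 -2.836 2.165
v -1.673 -2.452 2.837
v -0.542 -2.416 2.23
v -1.445 -2.032 2.903
v 3.715 1.101 -3.739
v 4.033 0.931 -3.146
v 2.727 0.809 -3.294
v 3.045 0.639 -2.701
v 3.004 1.304 -2.894
v 3.615 1.485 -3.169
v 3.145 0.255 -3.271
v 3.756 0.436 -3.546
v 3.68 0.408 -2.856
v 3.593 1.056 -2.624
v 3.167 0.684 -3.816
v 3.08 1.332 -3.584
v -2.076 0.848 -0.519
v -0.811 -0.252 0.498
v -1.098 2.035 -0.451
v 0.166 0.936 0.566
v -1.166 0.204 -2.346
v 0.098 -0.895 -1.329
v -0.189 1.392 -2.278
v 1.076 0.292 -1.261
f 2 1 4
f 2 4 3
f 4 1 5
f 4 5 3
f 5 1 6
f 5 6 3
f 6 1 7
f 6 7 3
f 7 1 8
f 7 8 3
f 8 1 9
f 8 9 3
f 9 1 10
f 9 10 3
f 10 1 11
f 10 11 3
f 11 1 12
f 11 12 3
f 12 1 13
f 12 13 3
f 13 1 14
f 13 14 3
f 14 1 15
f 14 15 3
f 15 1 16
f 15 16 3
f 16 1 2
f 16 2 3
f 18 17 21
f 18 21 19
f 19 21 22
f 19 22 20
f 21 17 23
f 21 23 22
f 22 23 24
f 22 24 20
f 23 17 25
f 23 25 24
f 24 25 26
f 24 26 20
f 25 17 27
f 25 27 26
f 26 27 28
f 26 28 20
f 27 17 29
f 27 29 28
f 28 29 30
f 28 30 20
f 29 17 31
f 29 31 30
f 30 31 32
f 30 32 20
f 31 17 33
f 31 33 32
f 32 33 34
f 32 34 20
f 33 17 35
f 33 35 34
f 34 35 36
f 34 36 20
f 35 17 37
f 35 37 36
f 36 37 38
f 36 38 20
f 37 17 39
f 37 39 38
f 38 39 40
f 38 40 20
f 39 17 41
f 39 41 40
f 40 41 42
f 40 42 20
f 41 17 18
f 41 18 42
f 42 18 19
f 42 19 20
f 44 43 47
f 44 47 45
f 45 47 48
f 45 48 46
f 47 43 49
f 47 49 48
f 48 49 50
f 48 50 46
f 49 43 51
f 49 51 50
f 50 51 52
f 50 52 46
f 51 43 53
f 51 53 52
f 52 53 54
f 52 54 46
f 53 43 55
f 53 55 54
f 54 55 56
f 54 56 46
f 55 43 57
f 55 57 56
f 56 57 58
f 56 58 46
f 57 43 59
f 57 59 58
f 58 59 60
f 58 60 46
f 59 43 61
f 59 61 60
f 60 61 62
f 60 62 46
f 61 43 63
f 61 63 62
f 62 63 64
f 62 64 46
f 63 43 44
f 63 44 64
f 64 44 45
f 64 45 46
f 65 76 70
f 65 70 66
f 65 66 72
f 65 72 75
f 65 75 76
f 66 70 74
f 70 76 69
f 76 75 67
f 75 72 71
f 72 66 73
f 68 74 69
f 68 69 67
f 68 67 71
f 68 71 73
f 68 73 74
f 69 74 70
f 67 69 76
f 71 67 75
f 73 71 72
f 74 73 66
f 78 80 77
f 81 78 77
f 77 80 79
f 79 81 77
f 78 84 80
f 82 78 81
f 82 84 78
f 80 84 79
f 83 81 79
f 79 84 83
f 83 82 81
f 84 82 83



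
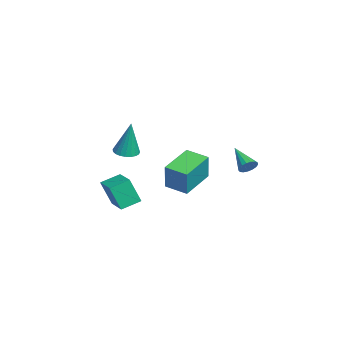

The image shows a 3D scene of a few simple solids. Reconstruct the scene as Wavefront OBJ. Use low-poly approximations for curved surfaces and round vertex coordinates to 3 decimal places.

v -3.523 1.571 -1.418
v -3.08 1.531 0.151
v -2.757 2.617 -1.607
v -2.315 2.577 -0.038
v -1.985 0.363 -1.882
v -1.543 0.323 -0.313
v -1.22 1.409 -2.071
v -0.777 1.369 -0.502
v 1.274 -1.71 2.224
v 1.894 -1.504 2.125
v 1.506 -1.47 4.176
v 1.753 -1.269 2.113
v 1.53 -1.11 2.12
v 1.262 -1.054 2.145
v 0.996 -1.112 2.184
v 0.779 -1.273 2.229
v 0.647 -1.51 2.274
v 0.624 -1.781 2.31
v 0.713 -2.04 2.331
v 0.899 -2.241 2.334
v 1.15 -2.351 2.317
v 1.423 -2.35 2.285
v 1.669 -2.238 2.242
v 1.848 -2.035 2.196
v 1.927 -1.775 2.155
v -4.16 -2.265 -4.15
v -4.278 -2.851 -2.644
v -4.552 -1.218 -3.773
v -4.67 -1.804 -2.267
v -2.75 -1.836 -3.873
v -2.868 -2.422 -2.367
v -3.142 -0.789 -3.496
v -3.26 -1.375 -1.99
v 2.568 4.05 1.58
v 2.877 3.921 1.978
v 1.392 3.51 2.32
v 2.804 4.153 2.031
v 2.678 4.361 1.982
v 2.525 4.498 1.84
v 2.383 4.533 1.639
v 2.283 4.456 1.424
v 2.248 4.287 1.245
v 2.286 4.064 1.143
v 2.389 3.837 1.141
v 2.533 3.659 1.239
v 2.684 3.571 1.416
v 2.809 3.592 1.63
v 2.879 3.719 1.833
f 2 4 1
f 5 2 1
f 1 4 3
f 3 5 1
f 2 8 4
f 6 2 5
f 6 8 2
f 4 8 3
f 7 5 3
f 3 8 7
f 7 6 5
f 8 6 7
f 10 9 12
f 10 12 11
f 12 9 13
f 12 13 11
f 13 9 14
f 13 14 11
f 14 9 15
f 14 15 11
f 15 9 16
f 15 16 11
f 16 9 17
f 16 17 11
f 17 9 18
f 17 18 11
f 18 9 19
f 18 19 11
f 19 9 20
f 19 20 11
f 20 9 21
f 20 21 11
f 21 9 22
f 21 22 11
f 22 9 23
f 22 23 11
f 23 9 24
f 23 24 11
f 24 9 25
f 24 25 11
f 25 9 10
f 25 10 11
f 27 29 26
f 30 27 26
f 26 29 28
f 28 30 26
f 27 33 29
f 31 27 30
f 31 33 27
f 29 33 28
f 32 30 28
f 28 33 32
f 32 31 30
f 33 31 32
f 35 34 37
f 35 37 36
f 37 34 38
f 37 38 36
f 38 34 39
f 38 39 36
f 39 34 40
f 39 40 36
f 40 34 41
f 40 41 36
f 41 34 42
f 41 42 36
f 42 34 43
f 42 43 36
f 43 34 44
f 43 44 36
f 44 34 45
f 44 45 36
f 45 34 46
f 45 46 36
f 46 34 47
f 46 47 36
f 47 34 48
f 47 48 36
f 48 34 35
f 48 35 36



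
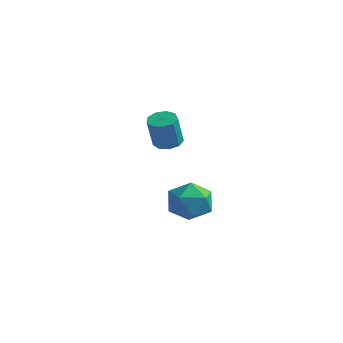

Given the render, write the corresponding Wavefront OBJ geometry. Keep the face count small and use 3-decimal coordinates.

v -2.785 1.113 -3.221
v -2.439 0.744 -3.932
v -3.741 0.076 -3.148
v -3.395 -0.293 -3.859
v -2.947 -0.285 -3.109
v -2.357 0.356 -3.155
v -3.823 0.464 -3.925
v -3.233 1.105 -3.971
v -3.081 0.343 -4.367
v -2.539 -0.12 -3.863
v -3.641 0.94 -3.217
v -3.099 0.477 -2.713
v -2.654 -1.13 -0.268
v -2.305 -1.454 -0.418
v -2.196 -1.854 0.698
v -2.546 -1.53 0.848
v -2.159 -1.159 -0.326
v -2.05 -1.558 0.789
v -2.245 -0.85 -0.208
v -2.136 -1.249 0.908
v -2.523 -0.672 -0.117
v -2.414 -1.072 0.999
v -2.862 -0.709 -0.097
v -2.753 -1.108 1.019
v -3.104 -0.943 -0.157
v -2.995 -1.342 0.959
v -3.136 -1.264 -0.269
v -3.027 -1.664 0.847
v -2.943 -1.523 -0.38
v -2.834 -1.923 0.735
v -2.614 -1.598 -0.439
v -2.505 -1.998 0.676
f 1 12 6
f 1 6 2
f 1 2 8
f 1 8 11
f 1 11 12
f 2 6 10
f 6 12 5
f 12 11 3
f 11 8 7
f 8 2 9
f 4 10 5
f 4 5 3
f 4 3 7
f 4 7 9
f 4 9 10
f 5 10 6
f 3 5 12
f 7 3 11
f 9 7 8
f 10 9 2
f 14 13 17
f 14 17 15
f 15 17 18
f 15 18 16
f 17 13 19
f 17 19 18
f 18 19 20
f 18 20 16
f 19 13 21
f 19 21 20
f 20 21 22
f 20 22 16
f 21 13 23
f 21 23 22
f 22 23 24
f 22 24 16
f 23 13 25
f 23 25 24
f 24 25 26
f 24 26 16
f 25 13 27
f 25 27 26
f 26 27 28
f 26 28 16
f 27 13 29
f 27 29 28
f 28 29 30
f 28 30 16
f 29 13 31
f 29 31 30
f 30 31 32
f 30 32 16
f 31 13 14
f 31 14 32
f 32 14 15
f 32 15 16



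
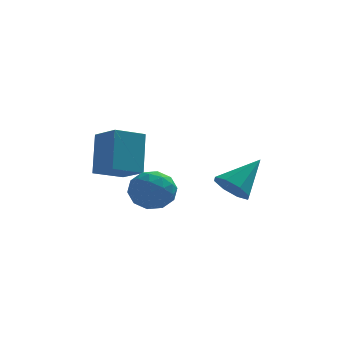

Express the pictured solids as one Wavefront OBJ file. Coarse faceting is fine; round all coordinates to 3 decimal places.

v 0.74 0.565 2.342
v 1.387 0.56 1.73
v 1.9 1.515 3.558
v 0.987 1.109 1.682
v 0.443 1.34 2.021
v 0.073 1.117 2.547
v 0.094 0.57 2.954
v 0.494 0.021 3.002
v 1.038 -0.21 2.663
v 1.408 0.014 2.136
v -3.912 0.894 3.28
v -3.842 1.968 5.025
v -4.753 1.955 2.66
v -4.684 3.03 4.404
v -2.716 1.57 2.816
v -2.647 2.645 4.56
v -3.558 2.632 2.195
v -3.488 3.706 3.94
v -2.937 1.592 2.612
v -2.322 1.939 1.847
v -2.398 0.021 2.333
v -1.783 0.368 1.568
v -1.57 0.61 2.558
v -1.903 1.581 2.73
v -2.817 0.379 1.45
v -3.15 1.35 1.622
v -2.248 1.19 1.129
v -1.477 1.332 1.814
v -3.243 0.628 2.366
v -2.472 0.77 3.051
v -2.677 1.903 2.254
v -2.043 0.057 1.926
v -1.918 0.199 2.508
v -1.556 0.403 2.058
v -2.431 1.693 2.773
v -2.069 1.897 2.324
v -1.627 1.116 2.741
v -2.651 0.063 1.856
v -2.289 0.267 1.407
v -3.164 1.557 2.122
v -2.802 1.761 1.672
v -3.093 0.844 1.439
v -2.272 1.667 1.383
v -1.955 0.744 1.218
v -2.563 0.75 1.149
v -2.759 1.321 1.25
v -1.819 1.751 1.785
v -1.502 0.828 1.621
v -1.376 0.97 2.203
v -1.572 1.54 2.304
v -1.775 1.31 1.363
v -3.218 1.132 2.559
v -2.901 0.209 2.395
v -3.148 0.42 1.876
v -3.344 0.99 1.977
v -2.765 1.216 2.962
v -2.448 0.293 2.797
v -1.961 0.639 2.93
v -2.157 1.21 3.031
v -2.945 0.65 2.817
f 2 1 4
f 2 4 3
f 4 1 5
f 4 5 3
f 5 1 6
f 5 6 3
f 6 1 7
f 6 7 3
f 7 1 8
f 7 8 3
f 8 1 9
f 8 9 3
f 9 1 10
f 9 10 3
f 10 1 2
f 10 2 3
f 12 14 11
f 15 12 11
f 11 14 13
f 13 15 11
f 12 18 14
f 16 12 15
f 16 18 12
f 14 18 13
f 17 15 13
f 13 18 17
f 17 16 15
f 18 16 17
f 19 56 35
f 56 30 59
f 35 59 24
f 56 59 35
f 19 35 31
f 35 24 36
f 31 36 20
f 35 36 31
f 19 31 40
f 31 20 41
f 40 41 26
f 31 41 40
f 19 40 52
f 40 26 55
f 52 55 29
f 40 55 52
f 19 52 56
f 52 29 60
f 56 60 30
f 52 60 56
f 20 36 47
f 36 24 50
f 47 50 28
f 36 50 47
f 24 59 37
f 59 30 58
f 37 58 23
f 59 58 37
f 30 60 57
f 60 29 53
f 57 53 21
f 60 53 57
f 29 55 54
f 55 26 42
f 54 42 25
f 55 42 54
f 26 41 46
f 41 20 43
f 46 43 27
f 41 43 46
f 22 48 34
f 48 28 49
f 34 49 23
f 48 49 34
f 22 34 32
f 34 23 33
f 32 33 21
f 34 33 32
f 22 32 39
f 32 21 38
f 39 38 25
f 32 38 39
f 22 39 44
f 39 25 45
f 44 45 27
f 39 45 44
f 22 44 48
f 44 27 51
f 48 51 28
f 44 51 48
f 23 49 37
f 49 28 50
f 37 50 24
f 49 50 37
f 21 33 57
f 33 23 58
f 57 58 30
f 33 58 57
f 25 38 54
f 38 21 53
f 54 53 29
f 38 53 54
f 27 45 46
f 45 25 42
f 46 42 26
f 45 42 46
f 28 51 47
f 51 27 43
f 47 43 20
f 51 43 47



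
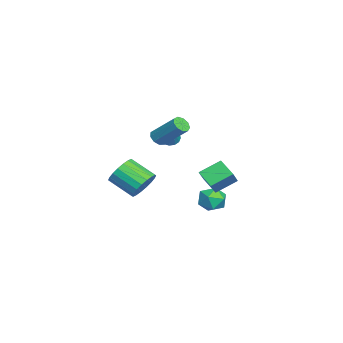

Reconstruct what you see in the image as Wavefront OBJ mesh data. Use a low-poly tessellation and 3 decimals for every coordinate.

v 0.781 0.878 -0.877
v 1.609 0.641 0.043
v 0.326 2.067 -0.162
v 1.154 1.83 0.758
v 1.646 1.57 -1.478
v 2.474 1.333 -0.558
v 1.191 2.759 -0.763
v 2.019 2.522 0.157
v 0.6 -1.618 2.178
v 0.945 -2.024 2.408
v 1.586 -0.708 3.771
v 1.24 -0.302 3.542
v 1.139 -1.824 2.124
v 1.78 -0.508 3.487
v 1.08 -1.529 1.866
v 1.721 -0.213 3.229
v 0.797 -1.275 1.754
v 1.437 0.041 3.118
v 0.421 -1.181 1.841
v 1.062 0.135 3.204
v 0.129 -1.292 2.085
v 0.769 0.024 3.448
v 0.057 -1.556 2.373
v 0.698 -0.24 3.736
v 0.239 -1.848 2.57
v 0.88 -0.532 3.933
v 0.59 -2.033 2.584
v 1.231 -0.717 3.947
v 3.64 -2.191 -0.051
v 4.173 -2.8 -0.586
v 3.533 -4.118 0.276
v 3 -3.509 0.811
v 4.434 -2.71 -0.254
v 3.794 -4.028 0.608
v 4.538 -2.517 0.117
v 3.898 -3.835 0.98
v 4.464 -2.259 0.456
v 3.824 -3.577 1.319
v 4.227 -1.988 0.694
v 3.587 -3.306 1.557
v 3.874 -1.758 0.784
v 3.233 -3.075 1.647
v 3.474 -1.613 0.709
v 2.834 -2.93 1.572
v 3.107 -1.582 0.484
v 2.467 -2.9 1.346
v 2.846 -1.672 0.152
v 2.206 -2.99 1.014
v 2.742 -1.865 -0.22
v 2.102 -3.183 0.643
v 2.816 -2.123 -0.559
v 2.176 -3.441 0.304
v 3.053 -2.394 -0.797
v 2.413 -3.712 0.066
v 3.407 -2.625 -0.887
v 2.766 -3.942 -0.024
v 3.806 -2.77 -0.812
v 3.166 -4.087 0.051
v -2.429 2.039 -3.681
v -1.867 1.961 -4.452
v -2.093 0.579 -3.288
v -1.531 0.501 -4.059
v -1.272 1.069 -3.334
v -1.48 1.971 -3.577
v -2.48 0.569 -4.163
v -2.688 1.471 -4.406
v -1.899 1.052 -4.75
v -1.153 1.362 -4.238
v -2.807 1.178 -3.502
v -2.061 1.488 -2.99
v -4.321 -1.272 -0.019
v -3.894 -1.59 -0.392
v -3.359 -0.988 0.839
v -3.888 -1.273 -0.504
v -3.998 -0.955 -0.486
v -4.194 -0.723 -0.343
v -4.425 -0.637 -0.113
v -4.627 -0.722 0.142
v -4.748 -0.954 0.354
v -4.754 -1.271 0.465
v -4.644 -1.589 0.447
v -4.447 -1.821 0.304
v -4.217 -1.907 0.074
v -4.014 -1.822 -0.181
f 2 4 1
f 5 2 1
f 1 4 3
f 3 5 1
f 2 8 4
f 6 2 5
f 6 8 2
f 4 8 3
f 7 5 3
f 3 8 7
f 7 6 5
f 8 6 7
f 10 9 13
f 10 13 11
f 11 13 14
f 11 14 12
f 13 9 15
f 13 15 14
f 14 15 16
f 14 16 12
f 15 9 17
f 15 17 16
f 16 17 18
f 16 18 12
f 17 9 19
f 17 19 18
f 18 19 20
f 18 20 12
f 19 9 21
f 19 21 20
f 20 21 22
f 20 22 12
f 21 9 23
f 21 23 22
f 22 23 24
f 22 24 12
f 23 9 25
f 23 25 24
f 24 25 26
f 24 26 12
f 25 9 27
f 25 27 26
f 26 27 28
f 26 28 12
f 27 9 10
f 27 10 28
f 28 10 11
f 28 11 12
f 30 29 33
f 30 33 31
f 31 33 34
f 31 34 32
f 33 29 35
f 33 35 34
f 34 35 36
f 34 36 32
f 35 29 37
f 35 37 36
f 36 37 38
f 36 38 32
f 37 29 39
f 37 39 38
f 38 39 40
f 38 40 32
f 39 29 41
f 39 41 40
f 40 41 42
f 40 42 32
f 41 29 43
f 41 43 42
f 42 43 44
f 42 44 32
f 43 29 45
f 43 45 44
f 44 45 46
f 44 46 32
f 45 29 47
f 45 47 46
f 46 47 48
f 46 48 32
f 47 29 49
f 47 49 48
f 48 49 50
f 48 50 32
f 49 29 51
f 49 51 50
f 50 51 52
f 50 52 32
f 51 29 53
f 51 53 52
f 52 53 54
f 52 54 32
f 53 29 55
f 53 55 54
f 54 55 56
f 54 56 32
f 55 29 57
f 55 57 56
f 56 57 58
f 56 58 32
f 57 29 30
f 57 30 58
f 58 30 31
f 58 31 32
f 59 70 64
f 59 64 60
f 59 60 66
f 59 66 69
f 59 69 70
f 60 64 68
f 64 70 63
f 70 69 61
f 69 66 65
f 66 60 67
f 62 68 63
f 62 63 61
f 62 61 65
f 62 65 67
f 62 67 68
f 63 68 64
f 61 63 70
f 65 61 69
f 67 65 66
f 68 67 60
f 72 71 74
f 72 74 73
f 74 71 75
f 74 75 73
f 75 71 76
f 75 76 73
f 76 71 77
f 76 77 73
f 77 71 78
f 77 78 73
f 78 71 79
f 78 79 73
f 79 71 80
f 79 80 73
f 80 71 81
f 80 81 73
f 81 71 82
f 81 82 73
f 82 71 83
f 82 83 73
f 83 71 84
f 83 84 73
f 84 71 72
f 84 72 73



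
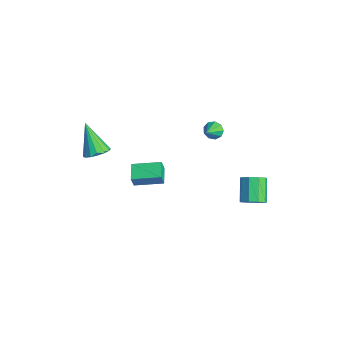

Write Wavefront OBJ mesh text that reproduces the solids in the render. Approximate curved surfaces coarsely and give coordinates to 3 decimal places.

v -0.664 3.152 -0.01
v -0.303 3.625 0.123
v 0.004 2.468 0.61
v -0.604 3.591 0.409
v -0.934 3.351 0.5
v -1.137 3.018 0.352
v -1.119 2.748 0.035
v -0.889 2.667 -0.304
v -0.553 2.813 -0.504
v -0.27 3.117 -0.474
v -0.171 3.438 -0.226
v -0.628 -3.779 0.385
v -0.228 -3.185 0.742
v -1.812 -4.021 2.115
v -0.546 -3.001 0.55
v -0.885 -3.025 0.314
v -1.155 -3.252 0.097
v -1.284 -3.62 -0.042
v -1.237 -4.03 -0.067
v -1.027 -4.374 0.029
v -0.71 -4.558 0.221
v -0.37 -4.534 0.457
v -0.1 -4.307 0.673
v 0.029 -3.939 0.813
v -0.018 -3.529 0.838
v -0.259 -1.741 -1.604
v -0.106 -1.962 -0.819
v 0.436 -0.217 -1.311
v 0.589 -0.438 -0.526
v 0.751 -2.142 -1.914
v 0.904 -2.363 -1.129
v 1.446 -0.618 -1.621
v 1.599 -0.839 -0.836
v 4.405 3.482 -2.026
v 4.932 3.538 -1.495
v 3.841 3.995 -0.463
v 3.315 3.938 -0.994
v 4.884 3.985 -1.743
v 3.793 4.442 -0.711
v 4.612 4.196 -2.124
v 3.522 4.653 -1.091
v 4.244 4.073 -2.459
v 3.153 4.53 -1.426
v 3.951 3.673 -2.591
v 2.86 4.13 -1.559
v 3.871 3.184 -2.46
v 2.78 3.641 -1.427
v 4.041 2.834 -2.125
v 2.95 3.291 -1.093
v 4.381 2.787 -1.745
v 3.29 3.244 -0.712
v 4.733 3.065 -1.496
v 3.642 3.522 -0.463
f 2 1 4
f 2 4 3
f 4 1 5
f 4 5 3
f 5 1 6
f 5 6 3
f 6 1 7
f 6 7 3
f 7 1 8
f 7 8 3
f 8 1 9
f 8 9 3
f 9 1 10
f 9 10 3
f 10 1 11
f 10 11 3
f 11 1 2
f 11 2 3
f 13 12 15
f 13 15 14
f 15 12 16
f 15 16 14
f 16 12 17
f 16 17 14
f 17 12 18
f 17 18 14
f 18 12 19
f 18 19 14
f 19 12 20
f 19 20 14
f 20 12 21
f 20 21 14
f 21 12 22
f 21 22 14
f 22 12 23
f 22 23 14
f 23 12 24
f 23 24 14
f 24 12 25
f 24 25 14
f 25 12 13
f 25 13 14
f 27 29 26
f 30 27 26
f 26 29 28
f 28 30 26
f 27 33 29
f 31 27 30
f 31 33 27
f 29 33 28
f 32 30 28
f 28 33 32
f 32 31 30
f 33 31 32
f 35 34 38
f 35 38 36
f 36 38 39
f 36 39 37
f 38 34 40
f 38 40 39
f 39 40 41
f 39 41 37
f 40 34 42
f 40 42 41
f 41 42 43
f 41 43 37
f 42 34 44
f 42 44 43
f 43 44 45
f 43 45 37
f 44 34 46
f 44 46 45
f 45 46 47
f 45 47 37
f 46 34 48
f 46 48 47
f 47 48 49
f 47 49 37
f 48 34 50
f 48 50 49
f 49 50 51
f 49 51 37
f 50 34 52
f 50 52 51
f 51 52 53
f 51 53 37
f 52 34 35
f 52 35 53
f 53 35 36
f 53 36 37



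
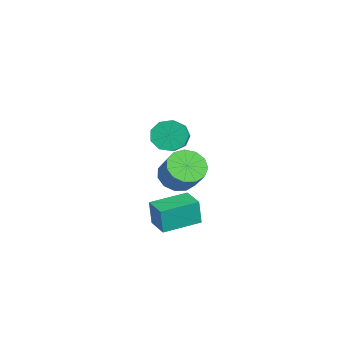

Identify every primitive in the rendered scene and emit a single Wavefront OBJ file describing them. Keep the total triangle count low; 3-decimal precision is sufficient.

v -2.001 -2.412 -3.476
v -2.057 -2.521 -2.071
v -2.335 -0.425 -3.335
v -2.391 -0.534 -1.93
v -0.749 -2.206 -3.41
v -0.805 -2.315 -2.005
v -1.083 -0.219 -3.269
v -1.139 -0.328 -1.864
v -2.981 -0.841 -0.992
v -2.23 -0.644 -1.669
v -1.188 -0.482 -0.465
v -1.939 -0.679 0.212
v -2.466 -0.132 -1.533
v -1.424 0.03 -0.33
v -2.866 0.155 -1.226
v -1.824 0.317 -0.022
v -3.302 0.126 -0.844
v -2.26 0.288 0.359
v -3.636 -0.21 -0.509
v -2.594 -0.048 0.694
v -3.763 -0.746 -0.328
v -2.721 -0.584 0.876
v -3.641 -1.313 -0.357
v -2.599 -1.151 0.846
v -3.309 -1.73 -0.588
v -2.267 -1.568 0.616
v -2.874 -1.864 -0.947
v -1.832 -1.702 0.257
v -2.472 -1.674 -1.32
v -1.43 -1.512 -0.117
v -2.232 -1.219 -1.589
v -1.19 -1.057 -0.386
v -1.047 -1.725 2.914
v -0.551 -1.158 2.439
v 0.582 -1.569 3.131
v 0.087 -2.135 3.606
v -0.758 -0.883 2.941
v 0.375 -1.294 3.633
v -1.1 -1.002 3.43
v 0.033 -1.413 4.123
v -1.417 -1.459 3.678
v -0.284 -1.87 4.37
v -1.561 -2.04 3.568
v -0.428 -2.451 4.261
v -1.464 -2.474 3.152
v -0.331 -2.885 3.845
v -1.172 -2.557 2.625
v -0.038 -2.968 3.317
v -0.821 -2.251 2.232
v 0.312 -2.662 2.925
v -0.576 -1.698 2.159
v 0.557 -2.109 2.851
f 2 4 1
f 5 2 1
f 1 4 3
f 3 5 1
f 2 8 4
f 6 2 5
f 6 8 2
f 4 8 3
f 7 5 3
f 3 8 7
f 7 6 5
f 8 6 7
f 10 9 13
f 10 13 11
f 11 13 14
f 11 14 12
f 13 9 15
f 13 15 14
f 14 15 16
f 14 16 12
f 15 9 17
f 15 17 16
f 16 17 18
f 16 18 12
f 17 9 19
f 17 19 18
f 18 19 20
f 18 20 12
f 19 9 21
f 19 21 20
f 20 21 22
f 20 22 12
f 21 9 23
f 21 23 22
f 22 23 24
f 22 24 12
f 23 9 25
f 23 25 24
f 24 25 26
f 24 26 12
f 25 9 27
f 25 27 26
f 26 27 28
f 26 28 12
f 27 9 29
f 27 29 28
f 28 29 30
f 28 30 12
f 29 9 31
f 29 31 30
f 30 31 32
f 30 32 12
f 31 9 10
f 31 10 32
f 32 10 11
f 32 11 12
f 34 33 37
f 34 37 35
f 35 37 38
f 35 38 36
f 37 33 39
f 37 39 38
f 38 39 40
f 38 40 36
f 39 33 41
f 39 41 40
f 40 41 42
f 40 42 36
f 41 33 43
f 41 43 42
f 42 43 44
f 42 44 36
f 43 33 45
f 43 45 44
f 44 45 46
f 44 46 36
f 45 33 47
f 45 47 46
f 46 47 48
f 46 48 36
f 47 33 49
f 47 49 48
f 48 49 50
f 48 50 36
f 49 33 51
f 49 51 50
f 50 51 52
f 50 52 36
f 51 33 34
f 51 34 52
f 52 34 35
f 52 35 36



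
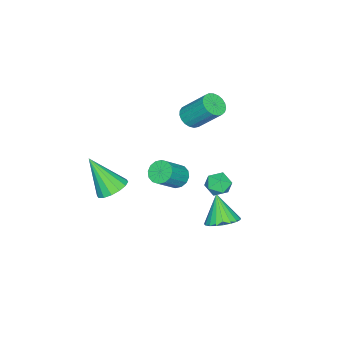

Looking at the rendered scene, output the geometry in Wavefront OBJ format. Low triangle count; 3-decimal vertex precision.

v 3.123 0.81 1.703
v 3.522 0.658 1.253
v 4.515 0.377 2.228
v 4.117 0.53 2.677
v 3.565 0.972 1.299
v 4.559 0.692 2.274
v 3.49 1.243 1.453
v 4.484 0.963 2.428
v 3.317 1.399 1.674
v 4.311 1.118 2.649
v 3.092 1.396 1.903
v 4.085 1.116 2.878
v 2.875 1.237 2.078
v 3.869 0.956 3.053
v 2.725 0.963 2.152
v 3.718 0.682 3.127
v 2.681 0.648 2.106
v 3.675 0.368 3.081
v 2.756 0.377 1.952
v 3.75 0.097 2.927
v 2.929 0.222 1.731
v 3.923 -0.059 2.706
v 3.155 0.224 1.502
v 4.148 -0.056 2.477
v 3.371 0.384 1.327
v 4.365 0.103 2.302
v 2.951 -2.598 -0.836
v 3.324 -2.004 -0.412
v 2.969 -3.802 0.836
v 2.909 -1.934 -0.357
v 2.505 -2.042 -0.431
v 2.221 -2.299 -0.612
v 2.132 -2.636 -0.854
v 2.262 -2.964 -1.091
v 2.577 -3.193 -1.26
v 2.992 -3.263 -1.315
v 3.396 -3.155 -1.241
v 3.681 -2.898 -1.059
v 3.77 -2.56 -0.818
v 3.639 -2.233 -0.581
v 0.906 1.948 -2.863
v 1.679 2.019 -2.515
v 0.374 1.332 -1.557
v 1.531 2.328 -2.43
v 1.275 2.572 -2.419
v 0.956 2.708 -2.485
v 0.628 2.712 -2.617
v 0.348 2.585 -2.791
v 0.165 2.347 -2.978
v 0.11 2.041 -3.145
v 0.193 1.718 -3.263
v 0.399 1.435 -3.312
v 0.693 1.241 -3.284
v 1.024 1.169 -3.183
v 1.334 1.232 -3.027
v 1.571 1.419 -2.842
v 1.693 1.697 -2.661
v 1.528 2.104 0.7
v 1.89 1.718 0.252
v 0.63 2.042 0.028
v 0.992 1.656 -0.42
v 0.815 1.396 0.198
v 1.37 1.434 0.614
v 1.15 2.326 -0.334
v 1.705 2.364 0.082
v 1.656 1.855 -0.387
v 1.45 1.28 -0.058
v 1.07 2.48 0.338
v 0.864 1.905 0.667
v -2.354 -1.472 0.828
v -1.728 -1.642 0.992
v -1.759 -0.438 2.357
v -2.386 -0.268 2.192
v -1.686 -1.435 0.811
v -1.717 -0.231 2.175
v -1.759 -1.235 0.632
v -1.79 -0.03 1.996
v -1.936 -1.075 0.487
v -1.967 0.129 1.851
v -2.185 -0.984 0.401
v -2.216 0.22 1.765
v -2.463 -0.978 0.389
v -2.494 0.227 1.753
v -2.723 -1.057 0.453
v -2.754 0.148 1.817
v -2.918 -1.208 0.581
v -2.95 -0.003 1.946
v -3.017 -1.404 0.753
v -3.048 -0.2 2.117
v -3.001 -1.612 0.937
v -3.032 -0.408 2.301
v -2.873 -1.796 1.102
v -2.904 -0.592 2.467
v -2.655 -1.924 1.22
v -2.686 -0.72 2.585
v -2.386 -1.974 1.271
v -2.417 -0.77 2.635
v -2.111 -1.937 1.244
v -2.142 -0.733 2.608
v -1.878 -1.82 1.146
v -1.909 -0.615 2.51
f 2 1 5
f 2 5 3
f 3 5 6
f 3 6 4
f 5 1 7
f 5 7 6
f 6 7 8
f 6 8 4
f 7 1 9
f 7 9 8
f 8 9 10
f 8 10 4
f 9 1 11
f 9 11 10
f 10 11 12
f 10 12 4
f 11 1 13
f 11 13 12
f 12 13 14
f 12 14 4
f 13 1 15
f 13 15 14
f 14 15 16
f 14 16 4
f 15 1 17
f 15 17 16
f 16 17 18
f 16 18 4
f 17 1 19
f 17 19 18
f 18 19 20
f 18 20 4
f 19 1 21
f 19 21 20
f 20 21 22
f 20 22 4
f 21 1 23
f 21 23 22
f 22 23 24
f 22 24 4
f 23 1 25
f 23 25 24
f 24 25 26
f 24 26 4
f 25 1 2
f 25 2 26
f 26 2 3
f 26 3 4
f 28 27 30
f 28 30 29
f 30 27 31
f 30 31 29
f 31 27 32
f 31 32 29
f 32 27 33
f 32 33 29
f 33 27 34
f 33 34 29
f 34 27 35
f 34 35 29
f 35 27 36
f 35 36 29
f 36 27 37
f 36 37 29
f 37 27 38
f 37 38 29
f 38 27 39
f 38 39 29
f 39 27 40
f 39 40 29
f 40 27 28
f 40 28 29
f 42 41 44
f 42 44 43
f 44 41 45
f 44 45 43
f 45 41 46
f 45 46 43
f 46 41 47
f 46 47 43
f 47 41 48
f 47 48 43
f 48 41 49
f 48 49 43
f 49 41 50
f 49 50 43
f 50 41 51
f 50 51 43
f 51 41 52
f 51 52 43
f 52 41 53
f 52 53 43
f 53 41 54
f 53 54 43
f 54 41 55
f 54 55 43
f 55 41 56
f 55 56 43
f 56 41 57
f 56 57 43
f 57 41 42
f 57 42 43
f 58 69 63
f 58 63 59
f 58 59 65
f 58 65 68
f 58 68 69
f 59 63 67
f 63 69 62
f 69 68 60
f 68 65 64
f 65 59 66
f 61 67 62
f 61 62 60
f 61 60 64
f 61 64 66
f 61 66 67
f 62 67 63
f 60 62 69
f 64 60 68
f 66 64 65
f 67 66 59
f 71 70 74
f 71 74 72
f 72 74 75
f 72 75 73
f 74 70 76
f 74 76 75
f 75 76 77
f 75 77 73
f 76 70 78
f 76 78 77
f 77 78 79
f 77 79 73
f 78 70 80
f 78 80 79
f 79 80 81
f 79 81 73
f 80 70 82
f 80 82 81
f 81 82 83
f 81 83 73
f 82 70 84
f 82 84 83
f 83 84 85
f 83 85 73
f 84 70 86
f 84 86 85
f 85 86 87
f 85 87 73
f 86 70 88
f 86 88 87
f 87 88 89
f 87 89 73
f 88 70 90
f 88 90 89
f 89 90 91
f 89 91 73
f 90 70 92
f 90 92 91
f 91 92 93
f 91 93 73
f 92 70 94
f 92 94 93
f 93 94 95
f 93 95 73
f 94 70 96
f 94 96 95
f 95 96 97
f 95 97 73
f 96 70 98
f 96 98 97
f 97 98 99
f 97 99 73
f 98 70 100
f 98 100 99
f 99 100 101
f 99 101 73
f 100 70 71
f 100 71 101
f 101 71 72
f 101 72 73



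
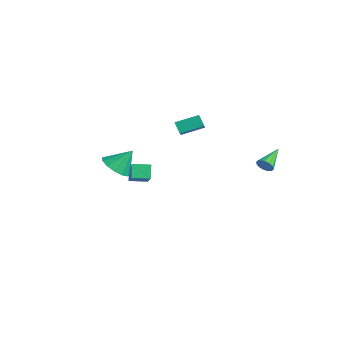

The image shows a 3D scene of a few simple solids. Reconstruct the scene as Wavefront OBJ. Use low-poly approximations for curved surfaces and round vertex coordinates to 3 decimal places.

v 3.737 3.153 2.946
v 3.991 3.456 2.55
v 3.023 4.547 3.554
v 3.714 3.366 2.429
v 3.443 3.209 2.473
v 3.267 3.034 2.667
v 3.239 2.897 2.949
v 3.37 2.841 3.231
v 3.617 2.884 3.422
v 3.902 3.013 3.463
v 4.135 3.186 3.339
v 4.242 3.349 3.09
v 4.188 3.449 2.796
v -0.104 -4.381 3.24
v 0.734 -4.08 2.785
v 0.204 -3.459 4.42
v 0.327 -3.729 2.617
v -0.217 -3.585 2.646
v -0.725 -3.693 2.864
v -1.036 -4.021 3.201
v -1.051 -4.462 3.551
v -0.766 -4.879 3.801
v -0.27 -5.137 3.874
v 0.278 -5.155 3.745
v 0.705 -4.928 3.456
v 0.875 -4.527 3.098
v -4.251 2.408 1.679
v -4.833 2.395 2.338
v -3.722 3.79 2.172
v -4.305 3.778 2.831
v -3.435 1.842 2.389
v -4.018 1.83 3.048
v -2.907 3.225 2.882
v -3.489 3.212 3.541
v -4.073 -1.289 0.086
v -3.074 -1.66 1.009
v -3.58 -0.269 -0.039
v -2.581 -0.639 0.885
v -3.499 -1.661 -0.685
v -2.5 -2.031 0.239
v -3.006 -0.64 -0.809
v -2.007 -1.011 0.114
f 2 1 4
f 2 4 3
f 4 1 5
f 4 5 3
f 5 1 6
f 5 6 3
f 6 1 7
f 6 7 3
f 7 1 8
f 7 8 3
f 8 1 9
f 8 9 3
f 9 1 10
f 9 10 3
f 10 1 11
f 10 11 3
f 11 1 12
f 11 12 3
f 12 1 13
f 12 13 3
f 13 1 2
f 13 2 3
f 15 14 17
f 15 17 16
f 17 14 18
f 17 18 16
f 18 14 19
f 18 19 16
f 19 14 20
f 19 20 16
f 20 14 21
f 20 21 16
f 21 14 22
f 21 22 16
f 22 14 23
f 22 23 16
f 23 14 24
f 23 24 16
f 24 14 25
f 24 25 16
f 25 14 26
f 25 26 16
f 26 14 15
f 26 15 16
f 28 30 27
f 31 28 27
f 27 30 29
f 29 31 27
f 28 34 30
f 32 28 31
f 32 34 28
f 30 34 29
f 33 31 29
f 29 34 33
f 33 32 31
f 34 32 33
f 36 38 35
f 39 36 35
f 35 38 37
f 37 39 35
f 36 42 38
f 40 36 39
f 40 42 36
f 38 42 37
f 41 39 37
f 37 42 41
f 41 40 39
f 42 40 41



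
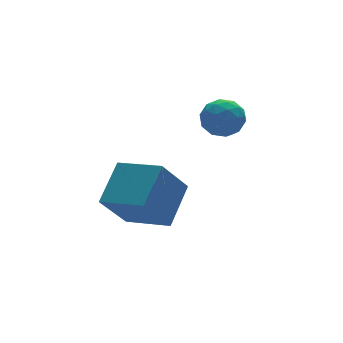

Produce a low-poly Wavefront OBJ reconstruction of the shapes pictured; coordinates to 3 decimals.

v -3.429 -3.977 -1.62
v -2.017 -2.891 -0.435
v -4.404 -2.154 -2.131
v -2.992 -1.067 -0.946
v -2.148 -3.773 -3.334
v -0.736 -2.686 -2.149
v -3.123 -1.949 -3.845
v -1.711 -0.863 -2.66
v 1.224 -1.235 1.356
v 2.076 -1.69 1.146
v 0.424 -2.35 0.534
v 1.276 -2.805 0.324
v 0.933 -2.804 1.25
v 1.427 -2.115 1.758
v 1.073 -1.925 -0.078
v 1.567 -1.236 0.43
v 1.982 -2.117 0.259
v 1.895 -2.66 1.08
v 0.605 -1.38 0.6
v 0.518 -1.923 1.421
v 1.72 -1.365 1.323
v 0.78 -2.675 0.357
v 0.578 -2.675 0.902
v 1.079 -2.942 0.778
v 1.339 -1.614 1.683
v 1.839 -1.882 1.559
v 1.167 -2.537 1.621
v 0.661 -2.158 0.121
v 1.161 -2.426 -0.003
v 1.421 -1.098 0.902
v 1.922 -1.365 0.778
v 1.333 -1.503 0.059
v 2.166 -1.883 0.678
v 1.696 -2.538 0.195
v 1.577 -2.021 -0.041
v 1.867 -1.616 0.257
v 2.115 -2.202 1.161
v 1.645 -2.858 0.678
v 1.443 -2.857 1.222
v 1.733 -2.452 1.521
v 2.06 -2.453 0.639
v 0.855 -1.182 1.002
v 0.385 -1.838 0.519
v 0.767 -1.588 0.159
v 1.057 -1.183 0.458
v 0.804 -1.502 1.485
v 0.334 -2.157 1.002
v 0.633 -2.424 1.423
v 0.923 -2.019 1.721
v 0.44 -1.587 1.041
f 2 4 1
f 5 2 1
f 1 4 3
f 3 5 1
f 2 8 4
f 6 2 5
f 6 8 2
f 4 8 3
f 7 5 3
f 3 8 7
f 7 6 5
f 8 6 7
f 9 46 25
f 46 20 49
f 25 49 14
f 46 49 25
f 9 25 21
f 25 14 26
f 21 26 10
f 25 26 21
f 9 21 30
f 21 10 31
f 30 31 16
f 21 31 30
f 9 30 42
f 30 16 45
f 42 45 19
f 30 45 42
f 9 42 46
f 42 19 50
f 46 50 20
f 42 50 46
f 10 26 37
f 26 14 40
f 37 40 18
f 26 40 37
f 14 49 27
f 49 20 48
f 27 48 13
f 49 48 27
f 20 50 47
f 50 19 43
f 47 43 11
f 50 43 47
f 19 45 44
f 45 16 32
f 44 32 15
f 45 32 44
f 16 31 36
f 31 10 33
f 36 33 17
f 31 33 36
f 12 38 24
f 38 18 39
f 24 39 13
f 38 39 24
f 12 24 22
f 24 13 23
f 22 23 11
f 24 23 22
f 12 22 29
f 22 11 28
f 29 28 15
f 22 28 29
f 12 29 34
f 29 15 35
f 34 35 17
f 29 35 34
f 12 34 38
f 34 17 41
f 38 41 18
f 34 41 38
f 13 39 27
f 39 18 40
f 27 40 14
f 39 40 27
f 11 23 47
f 23 13 48
f 47 48 20
f 23 48 47
f 15 28 44
f 28 11 43
f 44 43 19
f 28 43 44
f 17 35 36
f 35 15 32
f 36 32 16
f 35 32 36
f 18 41 37
f 41 17 33
f 37 33 10
f 41 33 37

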